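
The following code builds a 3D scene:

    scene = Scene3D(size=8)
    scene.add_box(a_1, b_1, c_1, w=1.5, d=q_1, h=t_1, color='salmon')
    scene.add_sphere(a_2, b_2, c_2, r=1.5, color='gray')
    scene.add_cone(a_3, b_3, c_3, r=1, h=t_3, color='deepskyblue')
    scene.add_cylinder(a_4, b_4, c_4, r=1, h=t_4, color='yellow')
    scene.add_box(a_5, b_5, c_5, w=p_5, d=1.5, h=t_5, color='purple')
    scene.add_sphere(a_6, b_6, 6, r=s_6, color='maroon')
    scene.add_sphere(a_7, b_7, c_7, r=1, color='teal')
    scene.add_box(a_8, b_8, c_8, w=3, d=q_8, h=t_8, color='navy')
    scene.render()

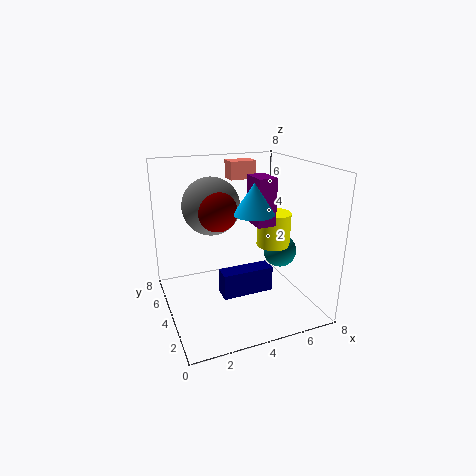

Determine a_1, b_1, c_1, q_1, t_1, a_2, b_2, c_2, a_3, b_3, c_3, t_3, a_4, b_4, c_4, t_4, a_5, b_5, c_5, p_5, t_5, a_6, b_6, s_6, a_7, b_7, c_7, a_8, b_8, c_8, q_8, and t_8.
a_1 = 4; b_1 = 5; c_1 = 7; q_1 = 1; t_1 = 1; a_2 = 2.5; b_2 = 4; c_2 = 6; a_3 = 4; b_3 = 2; c_3 = 6; t_3 = 1.5; a_4 = 6.5; b_4 = 4.5; c_4 = 3; t_4 = 2; a_5 = 4.5; b_5 = 2.5; c_5 = 5; p_5 = 1; t_5 = 2.5; a_6 = 2.5; b_6 = 3; s_6 = 1; a_7 = 7; b_7 = 4.5; c_7 = 2.5; a_8 = 3; b_8 = 3.5; c_8 = 0.5; q_8 = 1; t_8 = 1.5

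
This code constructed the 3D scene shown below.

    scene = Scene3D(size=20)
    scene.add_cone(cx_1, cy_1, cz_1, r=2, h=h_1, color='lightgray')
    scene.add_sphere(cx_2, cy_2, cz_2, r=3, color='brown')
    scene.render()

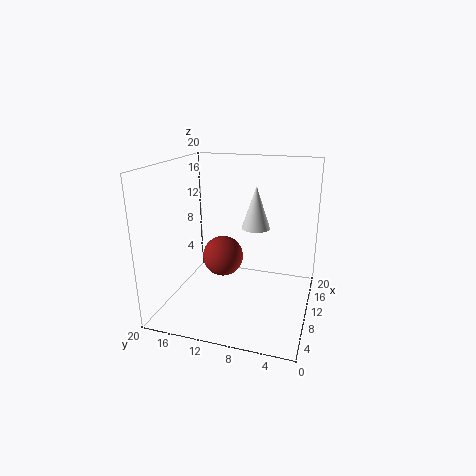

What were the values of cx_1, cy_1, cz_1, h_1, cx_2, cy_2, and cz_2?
cx_1 = 12; cy_1 = 8; cz_1 = 11; h_1 = 6; cx_2 = 12; cy_2 = 13; cz_2 = 6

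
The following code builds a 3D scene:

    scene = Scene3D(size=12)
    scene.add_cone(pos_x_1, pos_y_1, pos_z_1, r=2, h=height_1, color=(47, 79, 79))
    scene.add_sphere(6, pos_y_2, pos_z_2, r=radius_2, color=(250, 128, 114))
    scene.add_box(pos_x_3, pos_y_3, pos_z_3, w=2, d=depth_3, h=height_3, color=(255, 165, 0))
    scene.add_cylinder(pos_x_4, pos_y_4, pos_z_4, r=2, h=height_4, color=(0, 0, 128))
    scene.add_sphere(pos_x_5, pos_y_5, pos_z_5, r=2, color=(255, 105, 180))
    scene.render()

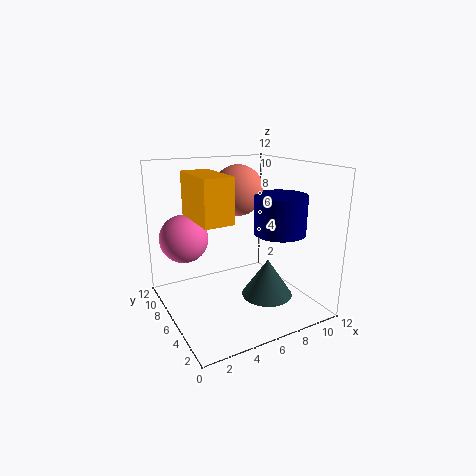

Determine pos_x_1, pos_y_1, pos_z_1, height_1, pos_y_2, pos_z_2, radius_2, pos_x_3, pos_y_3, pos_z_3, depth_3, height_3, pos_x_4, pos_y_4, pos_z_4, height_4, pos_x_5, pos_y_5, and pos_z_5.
pos_x_1 = 7, pos_y_1 = 3, pos_z_1 = 2, height_1 = 3, pos_y_2 = 6, pos_z_2 = 10, radius_2 = 2, pos_x_3 = 1, pos_y_3 = 1, pos_z_3 = 9, depth_3 = 4, height_3 = 3, pos_x_4 = 8, pos_y_4 = 3, pos_z_4 = 7, height_4 = 3, pos_x_5 = 2, pos_y_5 = 8, pos_z_5 = 6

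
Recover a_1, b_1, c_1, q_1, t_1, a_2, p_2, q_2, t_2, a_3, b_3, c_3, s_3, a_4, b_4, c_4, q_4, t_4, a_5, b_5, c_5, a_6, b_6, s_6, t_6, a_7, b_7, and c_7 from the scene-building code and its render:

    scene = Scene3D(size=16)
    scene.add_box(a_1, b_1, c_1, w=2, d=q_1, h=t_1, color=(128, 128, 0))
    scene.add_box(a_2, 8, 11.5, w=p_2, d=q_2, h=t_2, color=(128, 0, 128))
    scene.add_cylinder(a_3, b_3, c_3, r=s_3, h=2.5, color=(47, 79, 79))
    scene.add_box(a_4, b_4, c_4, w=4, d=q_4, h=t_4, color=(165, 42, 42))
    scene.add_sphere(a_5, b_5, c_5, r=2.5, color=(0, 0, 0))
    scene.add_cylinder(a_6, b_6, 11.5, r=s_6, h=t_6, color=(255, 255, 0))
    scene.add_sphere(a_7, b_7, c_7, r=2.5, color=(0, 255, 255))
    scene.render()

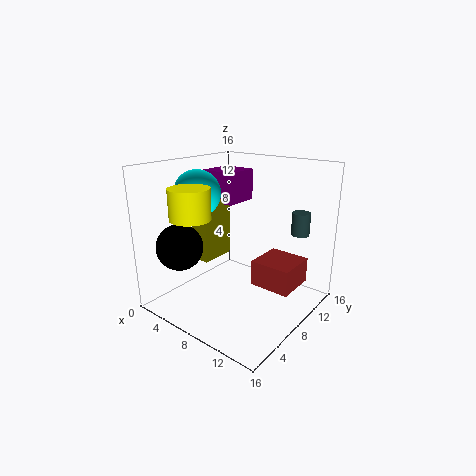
a_1 = 4; b_1 = 5; c_1 = 5.5; q_1 = 4; t_1 = 6.5; a_2 = 3; p_2 = 4; q_2 = 4; t_2 = 3.5; a_3 = 13.5; b_3 = 12; c_3 = 8.5; s_3 = 1; a_4 = 12; b_4 = 5; c_4 = 5; q_4 = 4; t_4 = 2.5; a_5 = 4; b_5 = 3; c_5 = 7.5; a_6 = 7; b_6 = 2; s_6 = 2; t_6 = 3; a_7 = 4.5; b_7 = 5.5; c_7 = 13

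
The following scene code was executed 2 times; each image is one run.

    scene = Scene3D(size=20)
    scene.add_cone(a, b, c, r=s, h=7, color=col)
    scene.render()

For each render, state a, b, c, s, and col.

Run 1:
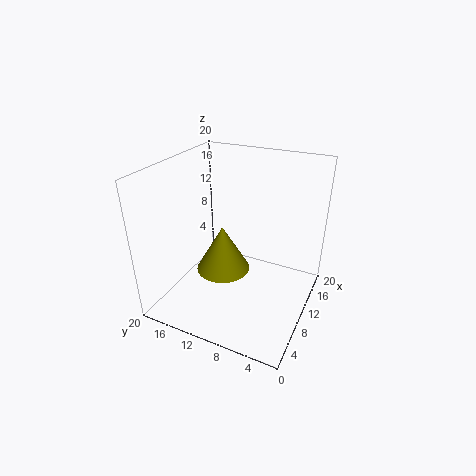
a = 11
b = 13
c = 3.5
s = 4
col = 'olive'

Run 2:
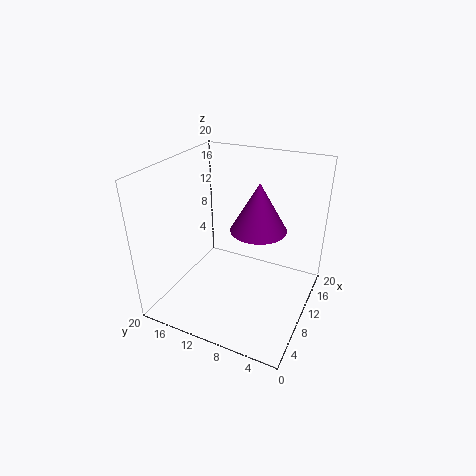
a = 12.5
b = 8
c = 10.5
s = 4
col = 'purple'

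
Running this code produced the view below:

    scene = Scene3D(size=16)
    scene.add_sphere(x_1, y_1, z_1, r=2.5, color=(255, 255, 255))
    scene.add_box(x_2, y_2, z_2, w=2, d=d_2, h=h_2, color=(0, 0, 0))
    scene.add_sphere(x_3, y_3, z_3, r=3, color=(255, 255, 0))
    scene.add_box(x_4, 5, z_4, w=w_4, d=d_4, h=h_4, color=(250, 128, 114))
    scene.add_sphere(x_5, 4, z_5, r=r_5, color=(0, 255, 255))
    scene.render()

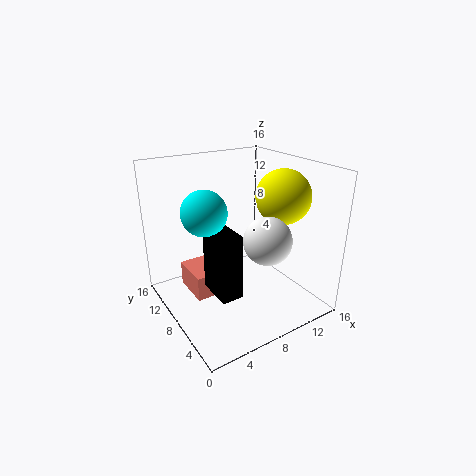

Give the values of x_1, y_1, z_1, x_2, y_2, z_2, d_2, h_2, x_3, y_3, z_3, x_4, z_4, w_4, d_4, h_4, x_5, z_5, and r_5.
x_1 = 9; y_1 = 4; z_1 = 9; x_2 = 2; y_2 = 1; z_2 = 6; d_2 = 3.5; h_2 = 6; x_3 = 12.5; y_3 = 6; z_3 = 12.5; x_4 = 1.5; z_4 = 4; w_4 = 3; d_4 = 4; h_4 = 2.5; x_5 = 2; z_5 = 13.5; r_5 = 2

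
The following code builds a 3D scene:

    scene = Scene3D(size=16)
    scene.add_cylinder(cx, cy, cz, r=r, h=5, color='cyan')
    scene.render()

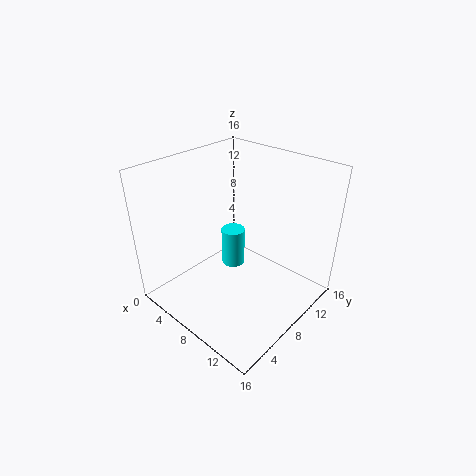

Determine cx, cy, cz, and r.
cx = 4, cy = 11.5, cz = 1, r = 1.5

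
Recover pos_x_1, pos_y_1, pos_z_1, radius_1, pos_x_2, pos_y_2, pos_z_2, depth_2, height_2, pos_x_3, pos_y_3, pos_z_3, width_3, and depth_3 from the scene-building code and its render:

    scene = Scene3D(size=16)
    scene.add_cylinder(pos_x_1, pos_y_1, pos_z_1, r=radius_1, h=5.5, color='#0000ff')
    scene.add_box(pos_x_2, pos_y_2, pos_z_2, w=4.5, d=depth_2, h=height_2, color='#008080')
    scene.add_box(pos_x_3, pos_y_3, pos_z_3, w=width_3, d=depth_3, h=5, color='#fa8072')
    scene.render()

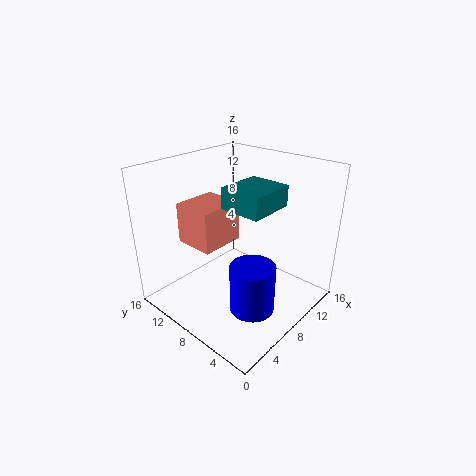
pos_x_1 = 7
pos_y_1 = 5
pos_z_1 = 0.5
radius_1 = 2.5
pos_x_2 = 3.5
pos_y_2 = 2
pos_z_2 = 13.5
depth_2 = 4
height_2 = 2
pos_x_3 = 6
pos_y_3 = 11
pos_z_3 = 5.5
width_3 = 5.5
depth_3 = 5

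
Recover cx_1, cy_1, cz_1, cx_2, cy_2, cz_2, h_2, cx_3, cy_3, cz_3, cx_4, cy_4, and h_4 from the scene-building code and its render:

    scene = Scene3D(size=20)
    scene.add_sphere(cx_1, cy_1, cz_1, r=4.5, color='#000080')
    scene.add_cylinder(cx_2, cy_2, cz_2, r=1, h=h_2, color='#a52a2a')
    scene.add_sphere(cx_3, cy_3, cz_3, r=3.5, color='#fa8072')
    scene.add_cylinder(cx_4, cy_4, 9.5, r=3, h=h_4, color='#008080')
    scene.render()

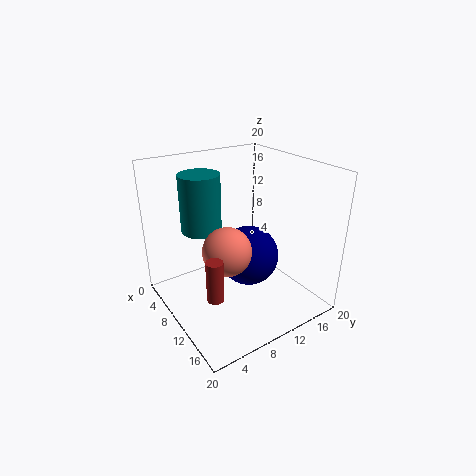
cx_1 = 8.5; cy_1 = 13; cz_1 = 5.5; cx_2 = 16.5; cy_2 = 2.5; cz_2 = 7; h_2 = 5; cx_3 = 9.5; cy_3 = 8.5; cz_3 = 8; cx_4 = 4; cy_4 = 7.5; h_4 = 8.5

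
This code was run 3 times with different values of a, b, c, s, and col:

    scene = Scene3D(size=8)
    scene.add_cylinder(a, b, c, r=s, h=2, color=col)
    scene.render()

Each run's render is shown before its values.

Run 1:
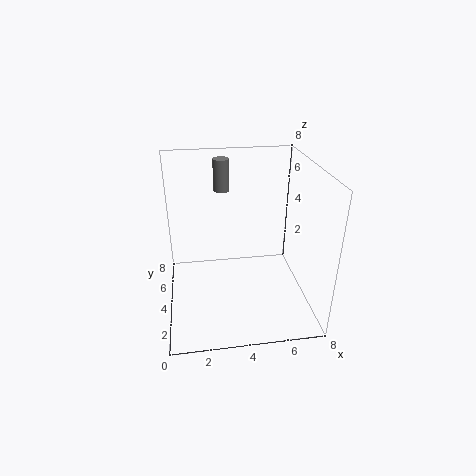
a = 3.5; b = 7.5; c = 5.5; s = 0.5; col = 'gray'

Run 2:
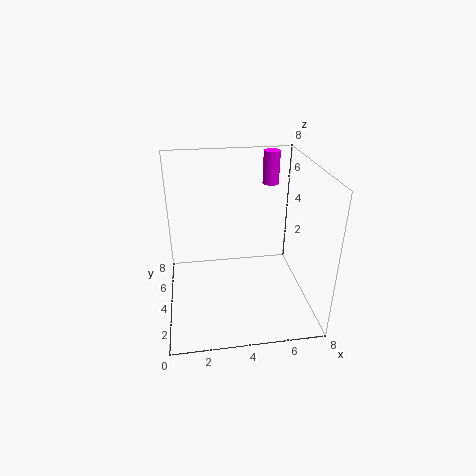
a = 6.5; b = 7; c = 6; s = 0.5; col = 'magenta'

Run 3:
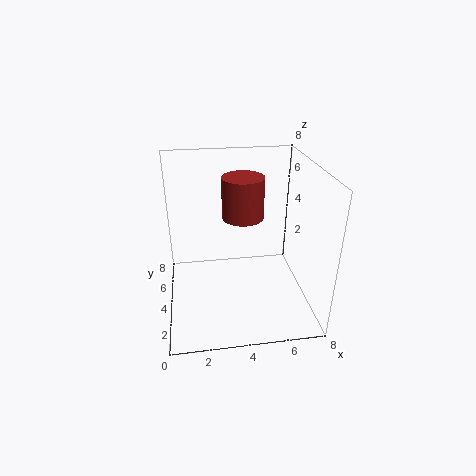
a = 4; b = 2.5; c = 6; s = 1; col = 'brown'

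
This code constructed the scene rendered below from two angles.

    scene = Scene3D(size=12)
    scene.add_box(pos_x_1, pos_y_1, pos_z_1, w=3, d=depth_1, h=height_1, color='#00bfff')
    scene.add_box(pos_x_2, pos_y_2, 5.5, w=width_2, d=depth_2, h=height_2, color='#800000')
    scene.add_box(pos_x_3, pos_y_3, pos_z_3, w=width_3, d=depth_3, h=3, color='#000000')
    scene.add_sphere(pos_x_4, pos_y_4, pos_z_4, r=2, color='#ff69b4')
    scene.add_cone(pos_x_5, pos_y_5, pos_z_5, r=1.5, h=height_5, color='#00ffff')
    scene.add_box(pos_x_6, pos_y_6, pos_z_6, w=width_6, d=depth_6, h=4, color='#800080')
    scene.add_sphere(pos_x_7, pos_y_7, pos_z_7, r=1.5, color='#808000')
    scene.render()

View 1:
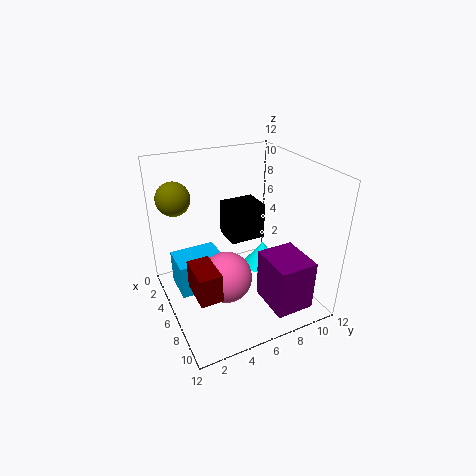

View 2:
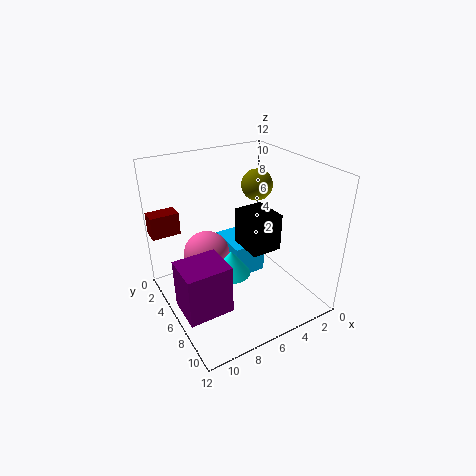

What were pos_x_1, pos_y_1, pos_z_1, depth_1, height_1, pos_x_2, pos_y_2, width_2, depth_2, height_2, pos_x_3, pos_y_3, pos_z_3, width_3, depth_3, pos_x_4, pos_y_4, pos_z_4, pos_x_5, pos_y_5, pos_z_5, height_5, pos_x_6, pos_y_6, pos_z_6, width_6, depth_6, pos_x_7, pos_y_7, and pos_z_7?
pos_x_1 = 2.5
pos_y_1 = 1
pos_z_1 = 1
depth_1 = 4
height_1 = 3
pos_x_2 = 9.5
pos_y_2 = 0.5
width_2 = 2.5
depth_2 = 1.5
height_2 = 2
pos_x_3 = 3.5
pos_y_3 = 5.5
pos_z_3 = 5.5
width_3 = 2.5
depth_3 = 3
pos_x_4 = 8
pos_y_4 = 4
pos_z_4 = 4
pos_x_5 = 7.5
pos_y_5 = 7.5
pos_z_5 = 4
height_5 = 2
pos_x_6 = 8.5
pos_y_6 = 6.5
pos_z_6 = 2
width_6 = 3.5
depth_6 = 3
pos_x_7 = 1.5
pos_y_7 = 2
pos_z_7 = 8.5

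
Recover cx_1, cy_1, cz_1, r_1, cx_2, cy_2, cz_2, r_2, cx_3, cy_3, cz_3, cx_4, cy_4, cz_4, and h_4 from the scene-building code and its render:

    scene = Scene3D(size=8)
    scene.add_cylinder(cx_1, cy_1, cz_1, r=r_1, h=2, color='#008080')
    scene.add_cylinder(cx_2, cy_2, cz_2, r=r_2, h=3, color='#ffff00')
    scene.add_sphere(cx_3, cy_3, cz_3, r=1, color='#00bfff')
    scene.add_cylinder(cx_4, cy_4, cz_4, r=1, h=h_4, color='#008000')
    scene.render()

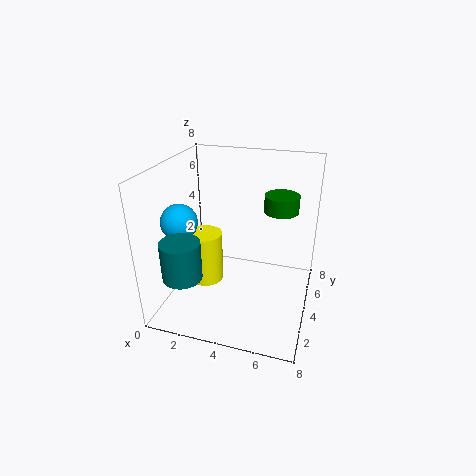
cx_1 = 2; cy_1 = 1; cz_1 = 3; r_1 = 1; cx_2 = 2; cy_2 = 4; cz_2 = 1; r_2 = 1; cx_3 = 1; cy_3 = 3; cz_3 = 5; cx_4 = 6; cy_4 = 6; cz_4 = 5; h_4 = 1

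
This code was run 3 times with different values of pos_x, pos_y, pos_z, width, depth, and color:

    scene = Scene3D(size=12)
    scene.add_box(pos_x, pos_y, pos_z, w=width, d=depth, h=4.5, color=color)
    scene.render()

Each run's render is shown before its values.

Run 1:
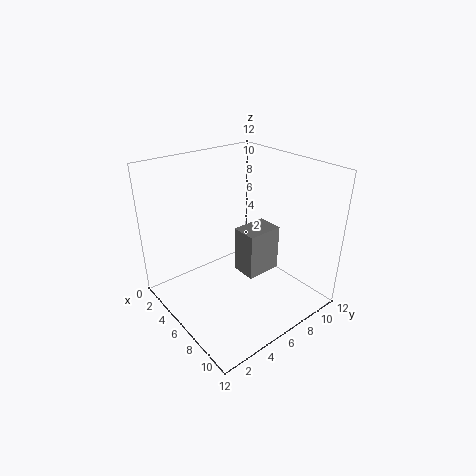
pos_x = 3
pos_y = 8
pos_z = 0.5
width = 2.5
depth = 3.5
color = 'gray'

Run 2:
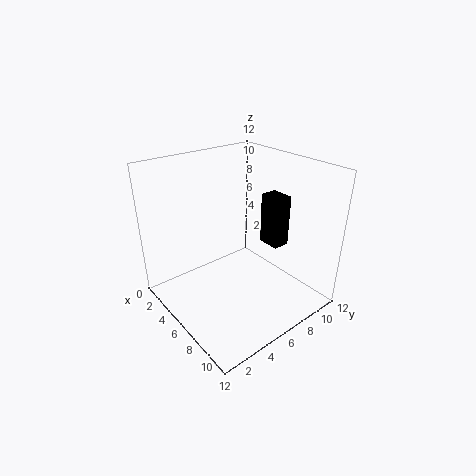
pos_x = 5.5
pos_y = 9
pos_z = 4.5
width = 2
depth = 1.5
color = 'black'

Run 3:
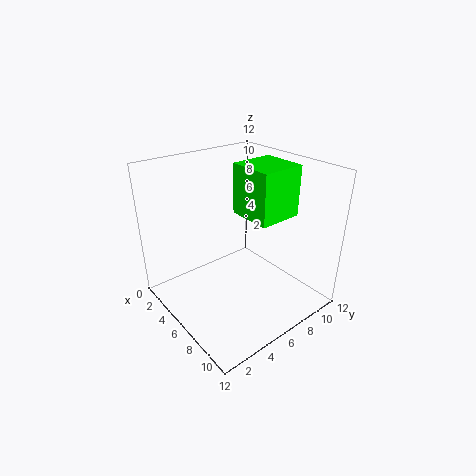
pos_x = 3.5
pos_y = 7.5
pos_z = 7
width = 4
depth = 4
color = 'lime'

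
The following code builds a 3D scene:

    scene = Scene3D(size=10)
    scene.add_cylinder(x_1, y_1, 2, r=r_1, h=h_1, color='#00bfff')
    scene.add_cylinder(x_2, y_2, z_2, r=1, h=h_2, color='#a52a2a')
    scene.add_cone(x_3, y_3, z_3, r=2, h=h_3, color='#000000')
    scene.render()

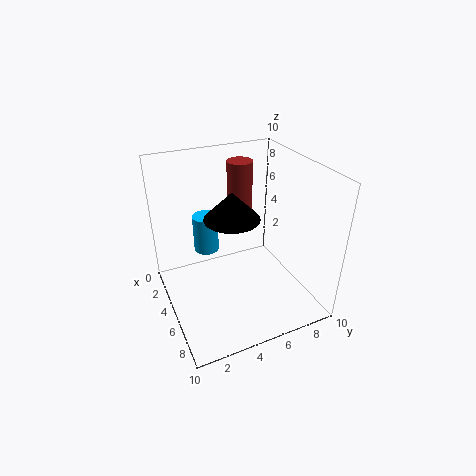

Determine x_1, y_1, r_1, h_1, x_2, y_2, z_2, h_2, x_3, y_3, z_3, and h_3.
x_1 = 1, y_1 = 4, r_1 = 1, h_1 = 3, x_2 = 1, y_2 = 7, z_2 = 5, h_2 = 4, x_3 = 4, y_3 = 5, z_3 = 6, h_3 = 2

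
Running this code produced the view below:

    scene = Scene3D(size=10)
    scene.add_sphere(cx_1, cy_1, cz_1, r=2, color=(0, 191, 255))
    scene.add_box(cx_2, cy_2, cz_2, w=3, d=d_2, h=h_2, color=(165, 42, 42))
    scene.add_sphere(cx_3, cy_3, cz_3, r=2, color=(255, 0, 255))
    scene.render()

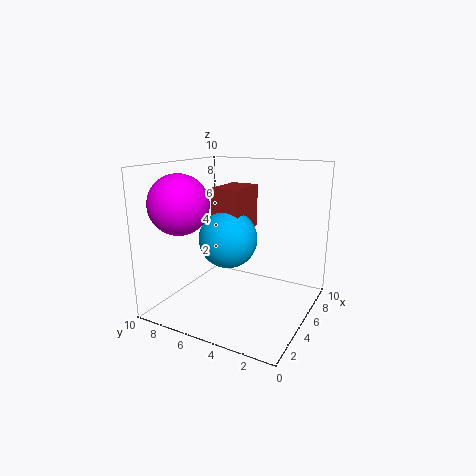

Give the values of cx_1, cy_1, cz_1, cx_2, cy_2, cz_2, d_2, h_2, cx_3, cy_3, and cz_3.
cx_1 = 4.5; cy_1 = 5.5; cz_1 = 5; cx_2 = 4; cy_2 = 4.5; cz_2 = 5.5; d_2 = 2; h_2 = 3; cx_3 = 2.5; cy_3 = 8; cz_3 = 7.5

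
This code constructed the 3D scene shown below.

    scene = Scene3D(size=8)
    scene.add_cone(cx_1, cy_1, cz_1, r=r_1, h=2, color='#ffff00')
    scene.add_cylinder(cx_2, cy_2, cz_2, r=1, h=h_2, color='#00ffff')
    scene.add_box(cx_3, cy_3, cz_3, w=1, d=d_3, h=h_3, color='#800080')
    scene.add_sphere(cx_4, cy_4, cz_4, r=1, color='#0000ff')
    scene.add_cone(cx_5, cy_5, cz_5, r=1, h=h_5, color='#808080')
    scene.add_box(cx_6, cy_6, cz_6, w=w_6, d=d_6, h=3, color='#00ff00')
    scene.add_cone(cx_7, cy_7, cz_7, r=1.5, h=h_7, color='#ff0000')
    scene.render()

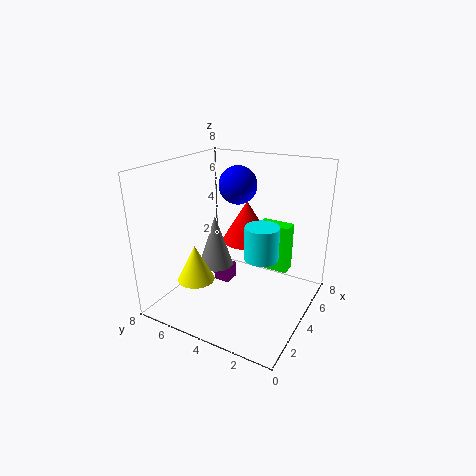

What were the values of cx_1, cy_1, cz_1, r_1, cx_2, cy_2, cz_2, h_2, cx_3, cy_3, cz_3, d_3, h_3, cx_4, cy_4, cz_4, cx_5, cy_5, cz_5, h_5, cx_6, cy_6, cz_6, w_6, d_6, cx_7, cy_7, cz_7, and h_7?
cx_1 = 2, cy_1 = 5.5, cz_1 = 2, r_1 = 1, cx_2 = 5, cy_2 = 3, cz_2 = 2.5, h_2 = 2, cx_3 = 4.5, cy_3 = 5, cz_3 = 0.5, d_3 = 1, h_3 = 1, cx_4 = 4, cy_4 = 4, cz_4 = 7, cx_5 = 4, cy_5 = 5.5, cz_5 = 2, h_5 = 3, cx_6 = 6.5, cy_6 = 2, cz_6 = 1, w_6 = 1, d_6 = 2, cx_7 = 6, cy_7 = 4.5, cz_7 = 3, h_7 = 2.5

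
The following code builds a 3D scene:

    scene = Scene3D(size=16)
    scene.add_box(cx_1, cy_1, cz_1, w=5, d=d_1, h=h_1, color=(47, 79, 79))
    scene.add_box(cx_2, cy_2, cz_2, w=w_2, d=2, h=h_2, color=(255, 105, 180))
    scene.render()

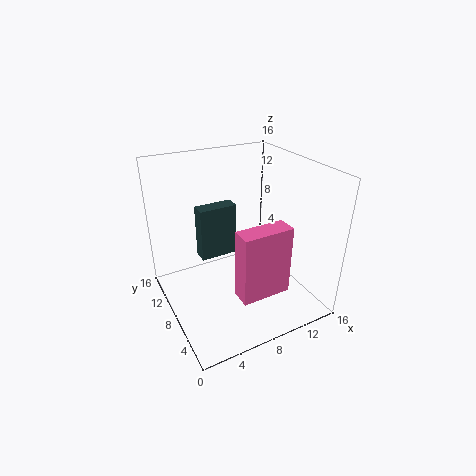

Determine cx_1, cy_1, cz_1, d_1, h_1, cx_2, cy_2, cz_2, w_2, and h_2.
cx_1 = 6, cy_1 = 14, cz_1 = 2, d_1 = 2, h_1 = 7, cx_2 = 5, cy_2 = 1, cz_2 = 5, w_2 = 5, h_2 = 7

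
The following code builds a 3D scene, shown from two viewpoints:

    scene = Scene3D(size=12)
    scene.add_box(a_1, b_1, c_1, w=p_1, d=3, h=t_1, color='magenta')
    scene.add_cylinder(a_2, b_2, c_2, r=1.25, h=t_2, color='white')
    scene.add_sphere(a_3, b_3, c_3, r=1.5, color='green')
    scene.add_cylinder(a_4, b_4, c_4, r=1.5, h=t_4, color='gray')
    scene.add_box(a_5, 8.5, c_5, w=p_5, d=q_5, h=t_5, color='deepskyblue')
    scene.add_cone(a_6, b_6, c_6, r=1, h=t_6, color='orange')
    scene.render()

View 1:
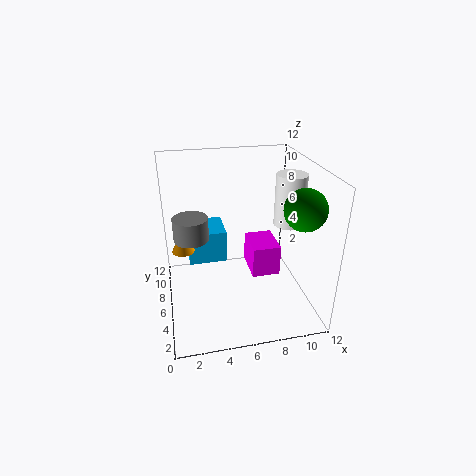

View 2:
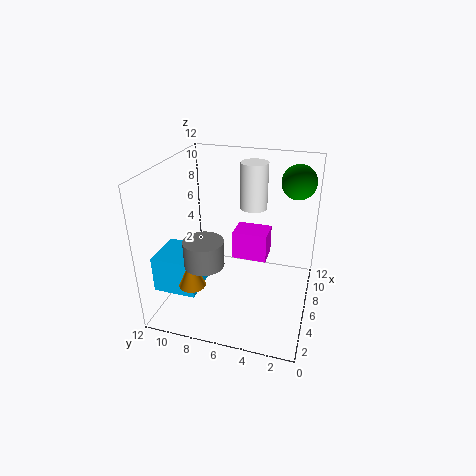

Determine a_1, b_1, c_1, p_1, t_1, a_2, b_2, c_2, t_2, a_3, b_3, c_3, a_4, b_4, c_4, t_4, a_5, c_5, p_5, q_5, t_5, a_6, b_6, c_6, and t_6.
a_1 = 6.75, b_1 = 3.75, c_1 = 3.5, p_1 = 2.25, t_1 = 2.5, a_2 = 10.25, b_2 = 5.75, c_2 = 7, t_2 = 4.25, a_3 = 9.75, b_3 = 1.75, c_3 = 10, a_4 = 2.25, b_4 = 7.5, c_4 = 5.5, t_4 = 2, a_5 = 2, c_5 = 2.25, p_5 = 3.5, q_5 = 3.5, t_5 = 3, a_6 = 1.5, b_6 = 8.25, c_6 = 4, t_6 = 2.25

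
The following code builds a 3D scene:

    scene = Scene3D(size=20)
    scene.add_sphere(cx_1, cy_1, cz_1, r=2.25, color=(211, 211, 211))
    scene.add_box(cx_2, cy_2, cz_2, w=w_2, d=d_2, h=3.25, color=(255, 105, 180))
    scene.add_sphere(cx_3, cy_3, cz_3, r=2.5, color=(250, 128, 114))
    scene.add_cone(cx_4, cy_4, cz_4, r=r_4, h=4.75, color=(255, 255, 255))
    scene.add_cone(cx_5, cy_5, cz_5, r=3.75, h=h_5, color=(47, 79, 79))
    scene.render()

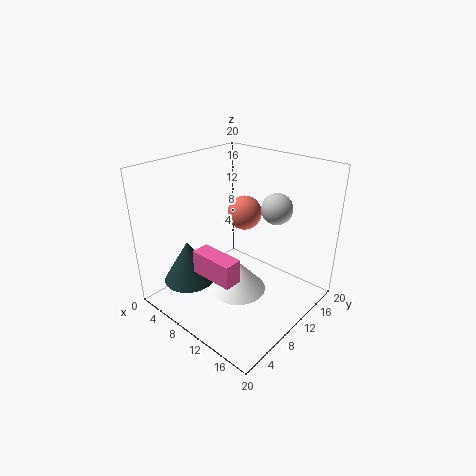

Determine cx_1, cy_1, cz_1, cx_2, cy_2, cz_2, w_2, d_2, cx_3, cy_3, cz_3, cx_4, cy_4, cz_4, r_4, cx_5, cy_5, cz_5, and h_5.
cx_1 = 12.5
cy_1 = 15.5
cz_1 = 13.25
cx_2 = 7
cy_2 = 4.25
cz_2 = 6
w_2 = 6.25
d_2 = 2.5
cx_3 = 8
cy_3 = 13.75
cz_3 = 12
cx_4 = 9.25
cy_4 = 10.75
cz_4 = 0.75
r_4 = 4.25
cx_5 = 3.75
cy_5 = 6
cz_5 = 2.5
h_5 = 6.25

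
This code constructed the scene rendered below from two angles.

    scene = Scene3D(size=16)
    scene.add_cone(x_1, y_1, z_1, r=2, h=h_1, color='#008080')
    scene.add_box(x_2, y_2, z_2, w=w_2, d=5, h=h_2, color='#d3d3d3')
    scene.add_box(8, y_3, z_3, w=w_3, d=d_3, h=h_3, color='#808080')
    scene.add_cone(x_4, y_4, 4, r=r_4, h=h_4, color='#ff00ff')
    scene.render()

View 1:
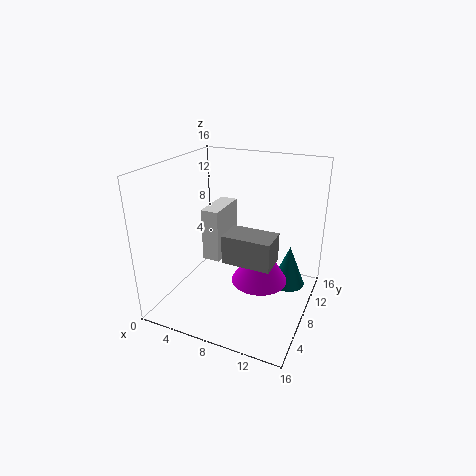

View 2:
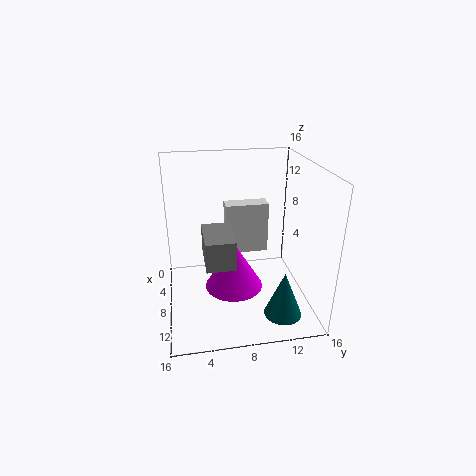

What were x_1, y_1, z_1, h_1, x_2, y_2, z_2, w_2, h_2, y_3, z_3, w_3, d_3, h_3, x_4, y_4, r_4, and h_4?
x_1 = 13; y_1 = 12; z_1 = 1; h_1 = 5; x_2 = 4; y_2 = 7; z_2 = 5; w_2 = 2; h_2 = 6; y_3 = 4; z_3 = 7; w_3 = 5; d_3 = 3; h_3 = 3; x_4 = 11; y_4 = 7; r_4 = 3; h_4 = 5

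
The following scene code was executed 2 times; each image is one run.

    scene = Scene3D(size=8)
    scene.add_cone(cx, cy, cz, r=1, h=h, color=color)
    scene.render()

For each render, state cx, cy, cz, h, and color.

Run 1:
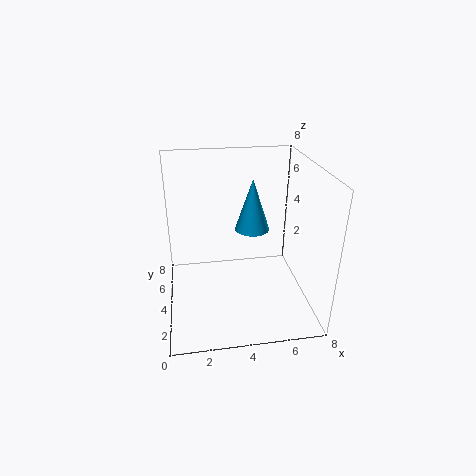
cx = 5, cy = 5, cz = 4, h = 3, color = 'deepskyblue'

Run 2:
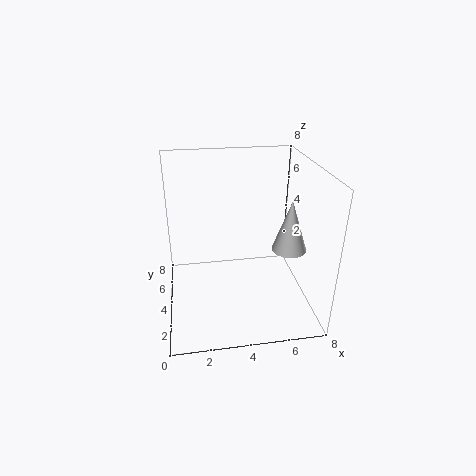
cx = 7, cy = 4, cz = 3, h = 3, color = 'white'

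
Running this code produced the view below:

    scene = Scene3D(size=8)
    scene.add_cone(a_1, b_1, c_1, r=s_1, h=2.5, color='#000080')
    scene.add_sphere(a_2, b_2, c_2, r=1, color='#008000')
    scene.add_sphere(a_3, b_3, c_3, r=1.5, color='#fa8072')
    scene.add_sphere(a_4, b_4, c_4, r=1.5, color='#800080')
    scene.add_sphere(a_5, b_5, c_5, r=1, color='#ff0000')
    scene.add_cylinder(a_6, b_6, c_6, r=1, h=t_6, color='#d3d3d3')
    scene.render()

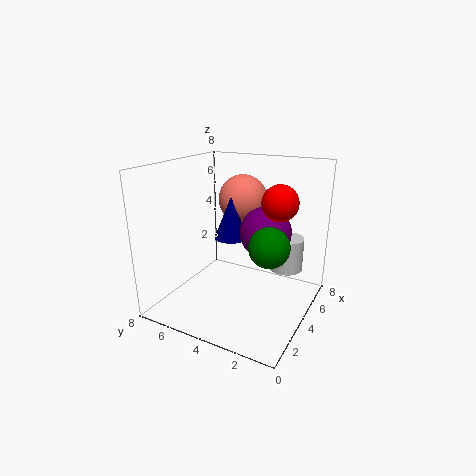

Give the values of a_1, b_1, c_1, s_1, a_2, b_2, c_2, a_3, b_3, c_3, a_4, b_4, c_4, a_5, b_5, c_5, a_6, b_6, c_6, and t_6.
a_1 = 5; b_1 = 5; c_1 = 3.5; s_1 = 1; a_2 = 2.5; b_2 = 1.5; c_2 = 4.5; a_3 = 6.5; b_3 = 5; c_3 = 5.5; a_4 = 5.5; b_4 = 3; c_4 = 4; a_5 = 5; b_5 = 2; c_5 = 6; a_6 = 6.5; b_6 = 2; c_6 = 1.5; t_6 = 2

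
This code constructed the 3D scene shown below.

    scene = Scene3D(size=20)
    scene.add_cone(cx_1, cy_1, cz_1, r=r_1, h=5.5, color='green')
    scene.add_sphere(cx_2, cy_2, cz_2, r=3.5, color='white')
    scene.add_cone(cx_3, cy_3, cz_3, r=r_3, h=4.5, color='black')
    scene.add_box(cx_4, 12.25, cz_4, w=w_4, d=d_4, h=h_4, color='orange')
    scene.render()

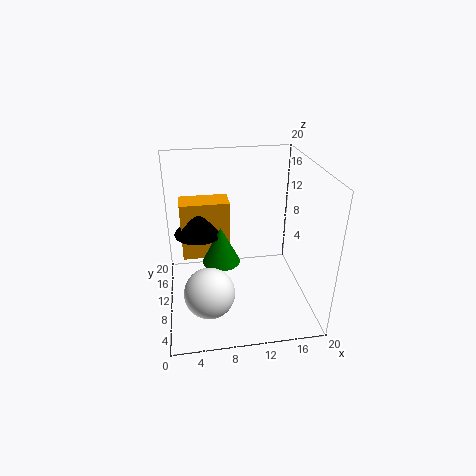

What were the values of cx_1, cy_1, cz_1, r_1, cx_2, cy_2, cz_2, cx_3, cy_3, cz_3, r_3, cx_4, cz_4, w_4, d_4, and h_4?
cx_1 = 7.75, cy_1 = 11.5, cz_1 = 5.5, r_1 = 2.75, cx_2 = 5.5, cy_2 = 6.75, cz_2 = 3.5, cx_3 = 4.75, cy_3 = 13.25, cz_3 = 9.5, r_3 = 3.5, cx_4 = 2.25, cz_4 = 5.75, w_4 = 7, d_4 = 3.75, h_4 = 8.5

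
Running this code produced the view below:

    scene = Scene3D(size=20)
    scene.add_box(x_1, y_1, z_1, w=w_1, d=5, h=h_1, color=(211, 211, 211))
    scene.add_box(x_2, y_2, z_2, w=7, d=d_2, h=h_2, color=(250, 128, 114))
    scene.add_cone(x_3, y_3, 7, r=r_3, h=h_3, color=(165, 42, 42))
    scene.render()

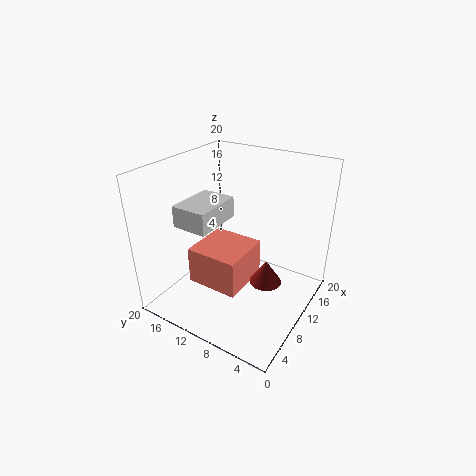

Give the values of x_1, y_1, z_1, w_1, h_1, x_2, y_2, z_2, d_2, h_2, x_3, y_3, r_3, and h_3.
x_1 = 5
y_1 = 12
z_1 = 12
w_1 = 7
h_1 = 3
x_2 = 4
y_2 = 7
z_2 = 5
d_2 = 7
h_2 = 5
x_3 = 7
y_3 = 4
r_3 = 2
h_3 = 3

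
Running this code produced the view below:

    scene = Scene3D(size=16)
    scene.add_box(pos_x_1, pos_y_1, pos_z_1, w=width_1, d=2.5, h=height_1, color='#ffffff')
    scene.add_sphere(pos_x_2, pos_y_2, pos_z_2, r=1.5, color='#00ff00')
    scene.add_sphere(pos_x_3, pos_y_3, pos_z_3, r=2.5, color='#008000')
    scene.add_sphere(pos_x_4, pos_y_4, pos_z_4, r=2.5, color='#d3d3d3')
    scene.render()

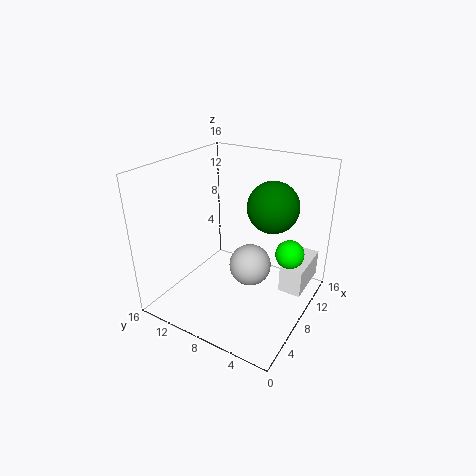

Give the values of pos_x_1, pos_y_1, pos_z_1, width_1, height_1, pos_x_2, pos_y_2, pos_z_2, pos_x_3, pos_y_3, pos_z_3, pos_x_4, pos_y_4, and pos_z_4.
pos_x_1 = 8.5
pos_y_1 = 0.5
pos_z_1 = 2.5
width_1 = 5.5
height_1 = 3
pos_x_2 = 8.5
pos_y_2 = 2
pos_z_2 = 7.5
pos_x_3 = 7
pos_y_3 = 3.5
pos_z_3 = 13
pos_x_4 = 10
pos_y_4 = 7.5
pos_z_4 = 3.5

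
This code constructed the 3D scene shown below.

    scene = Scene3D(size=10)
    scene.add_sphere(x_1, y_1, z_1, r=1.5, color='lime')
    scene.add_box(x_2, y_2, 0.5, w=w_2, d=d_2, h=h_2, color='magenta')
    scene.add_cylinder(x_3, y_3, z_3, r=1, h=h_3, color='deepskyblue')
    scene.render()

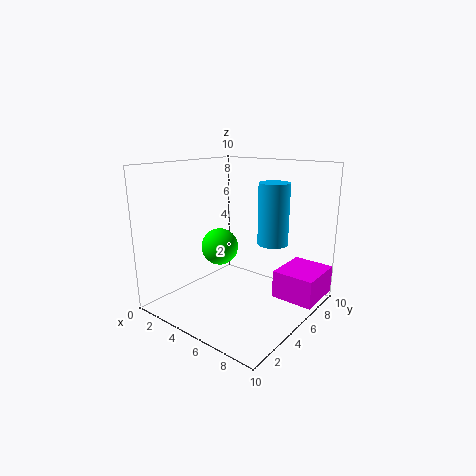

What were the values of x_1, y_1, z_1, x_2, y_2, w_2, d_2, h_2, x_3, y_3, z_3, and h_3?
x_1 = 1.5, y_1 = 7, z_1 = 3, x_2 = 7, y_2 = 6.5, w_2 = 3, d_2 = 3.5, h_2 = 2, x_3 = 7.5, y_3 = 5.5, z_3 = 5, h_3 = 4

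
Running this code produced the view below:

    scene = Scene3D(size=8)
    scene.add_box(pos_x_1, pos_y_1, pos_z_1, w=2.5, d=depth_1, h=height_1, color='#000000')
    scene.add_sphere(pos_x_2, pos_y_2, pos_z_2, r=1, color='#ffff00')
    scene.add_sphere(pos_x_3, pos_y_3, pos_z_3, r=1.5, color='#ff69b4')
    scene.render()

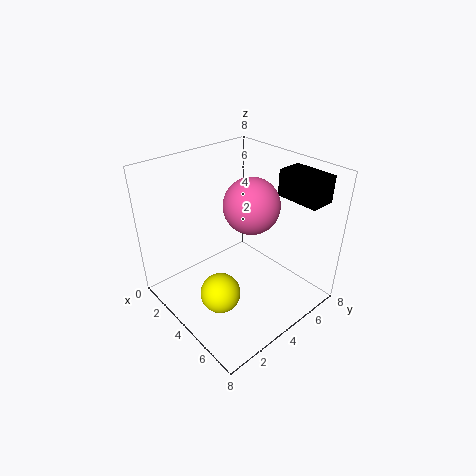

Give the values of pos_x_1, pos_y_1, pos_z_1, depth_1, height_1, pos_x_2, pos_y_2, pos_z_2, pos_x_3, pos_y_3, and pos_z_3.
pos_x_1 = 4.5, pos_y_1 = 6.5, pos_z_1 = 6, depth_1 = 1.5, height_1 = 1.5, pos_x_2 = 5.5, pos_y_2 = 1.5, pos_z_2 = 2.5, pos_x_3 = 4.5, pos_y_3 = 4.5, pos_z_3 = 6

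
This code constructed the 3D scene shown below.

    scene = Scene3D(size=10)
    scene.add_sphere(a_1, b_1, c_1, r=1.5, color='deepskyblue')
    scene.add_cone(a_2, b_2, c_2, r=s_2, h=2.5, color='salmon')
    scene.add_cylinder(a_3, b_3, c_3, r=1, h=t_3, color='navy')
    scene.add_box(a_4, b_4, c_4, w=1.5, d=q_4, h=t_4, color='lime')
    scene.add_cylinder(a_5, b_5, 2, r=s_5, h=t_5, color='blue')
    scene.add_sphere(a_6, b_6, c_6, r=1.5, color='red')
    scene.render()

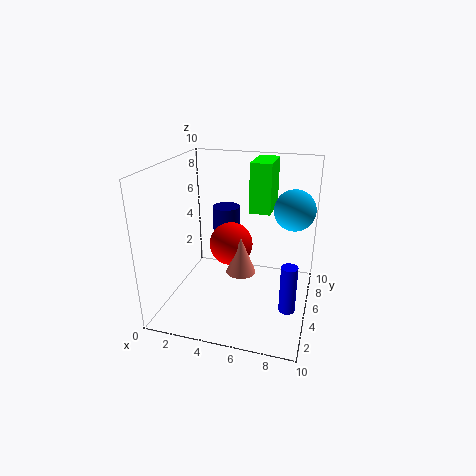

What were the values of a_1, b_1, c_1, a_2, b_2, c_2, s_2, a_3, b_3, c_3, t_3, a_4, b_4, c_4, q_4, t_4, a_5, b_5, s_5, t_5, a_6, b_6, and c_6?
a_1 = 8.5
b_1 = 7.5
c_1 = 6.5
a_2 = 5.5
b_2 = 4
c_2 = 3
s_2 = 1
a_3 = 3.5
b_3 = 7
c_3 = 2.5
t_3 = 4
a_4 = 5.5
b_4 = 6
c_4 = 6.5
q_4 = 3
t_4 = 3.5
a_5 = 9
b_5 = 2
s_5 = 0.5
t_5 = 3
a_6 = 4.5
b_6 = 5
c_6 = 4.5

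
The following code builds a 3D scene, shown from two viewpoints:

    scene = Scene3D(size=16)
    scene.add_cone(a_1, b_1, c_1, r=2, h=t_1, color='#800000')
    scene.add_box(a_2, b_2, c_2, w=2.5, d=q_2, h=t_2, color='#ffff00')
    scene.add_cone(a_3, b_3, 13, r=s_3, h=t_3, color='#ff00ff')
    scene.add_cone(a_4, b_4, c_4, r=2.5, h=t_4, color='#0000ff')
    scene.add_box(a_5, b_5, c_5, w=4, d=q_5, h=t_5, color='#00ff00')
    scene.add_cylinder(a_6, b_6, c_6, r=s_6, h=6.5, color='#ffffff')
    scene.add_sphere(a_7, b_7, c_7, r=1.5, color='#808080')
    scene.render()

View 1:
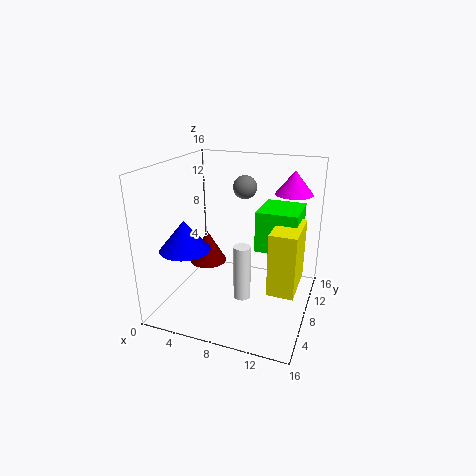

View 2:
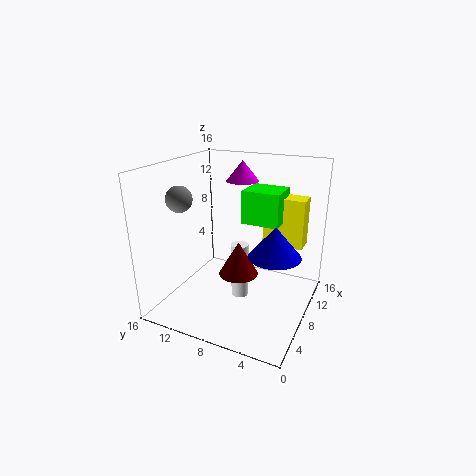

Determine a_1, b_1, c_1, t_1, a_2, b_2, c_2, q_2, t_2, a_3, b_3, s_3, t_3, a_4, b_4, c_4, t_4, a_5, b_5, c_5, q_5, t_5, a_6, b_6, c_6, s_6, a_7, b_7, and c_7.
a_1 = 5
b_1 = 6.5
c_1 = 5.5
t_1 = 3.5
a_2 = 13
b_2 = 2
c_2 = 5.5
q_2 = 5
t_2 = 6
a_3 = 13.5
b_3 = 10
s_3 = 2
t_3 = 2.5
a_4 = 4.5
b_4 = 2.5
c_4 = 8.5
t_4 = 3
a_5 = 11
b_5 = 4.5
c_5 = 8.5
q_5 = 4.5
t_5 = 4
a_6 = 8.5
b_6 = 8
c_6 = 0.5
s_6 = 1
a_7 = 6.5
b_7 = 14.5
c_7 = 12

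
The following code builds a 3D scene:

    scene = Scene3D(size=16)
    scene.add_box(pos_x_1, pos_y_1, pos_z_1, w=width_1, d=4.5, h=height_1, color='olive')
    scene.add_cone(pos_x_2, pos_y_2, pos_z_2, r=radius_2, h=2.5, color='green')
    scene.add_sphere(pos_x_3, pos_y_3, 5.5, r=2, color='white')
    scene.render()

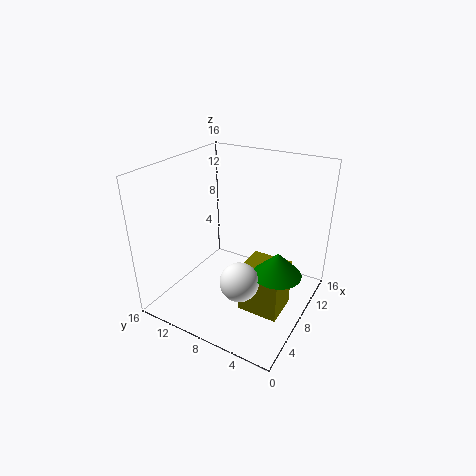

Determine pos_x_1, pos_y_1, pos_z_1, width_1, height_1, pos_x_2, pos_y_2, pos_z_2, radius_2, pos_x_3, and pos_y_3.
pos_x_1 = 5.5
pos_y_1 = 2
pos_z_1 = 0.5
width_1 = 4
height_1 = 5.5
pos_x_2 = 6.5
pos_y_2 = 2.5
pos_z_2 = 6
radius_2 = 2.5
pos_x_3 = 4
pos_y_3 = 5.5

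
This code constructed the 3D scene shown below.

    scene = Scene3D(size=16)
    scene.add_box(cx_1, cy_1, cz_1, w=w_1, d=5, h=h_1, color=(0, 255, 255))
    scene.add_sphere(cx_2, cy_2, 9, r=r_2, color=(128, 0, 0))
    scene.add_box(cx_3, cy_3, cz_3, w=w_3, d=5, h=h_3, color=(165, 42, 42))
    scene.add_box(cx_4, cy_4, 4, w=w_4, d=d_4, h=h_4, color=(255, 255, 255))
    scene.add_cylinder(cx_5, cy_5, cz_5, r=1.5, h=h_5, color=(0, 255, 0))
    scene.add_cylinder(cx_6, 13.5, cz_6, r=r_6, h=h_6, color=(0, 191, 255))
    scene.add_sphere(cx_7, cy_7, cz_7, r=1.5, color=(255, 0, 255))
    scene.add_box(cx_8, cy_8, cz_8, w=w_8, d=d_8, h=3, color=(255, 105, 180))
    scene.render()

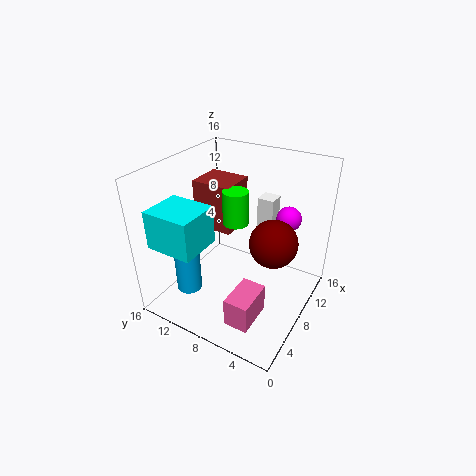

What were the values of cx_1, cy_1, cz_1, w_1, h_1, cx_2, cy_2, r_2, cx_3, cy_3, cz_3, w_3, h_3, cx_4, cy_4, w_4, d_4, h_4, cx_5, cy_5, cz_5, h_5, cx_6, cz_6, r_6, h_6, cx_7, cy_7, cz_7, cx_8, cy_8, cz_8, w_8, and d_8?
cx_1 = 0.5; cy_1 = 9; cz_1 = 9; w_1 = 4.5; h_1 = 4; cx_2 = 7.5; cy_2 = 3.5; r_2 = 2.5; cx_3 = 10; cy_3 = 10.5; cz_3 = 6.5; w_3 = 4.5; h_3 = 6; cx_4 = 12.5; cy_4 = 6; w_4 = 2; d_4 = 2; h_4 = 7; cx_5 = 10; cy_5 = 9.5; cz_5 = 8.5; h_5 = 4; cx_6 = 5.5; cz_6 = 0.5; r_6 = 1.5; h_6 = 7.5; cx_7 = 14; cy_7 = 4.5; cz_7 = 8.5; cx_8 = 1; cy_8 = 3; cz_8 = 2.5; w_8 = 4; d_8 = 2.5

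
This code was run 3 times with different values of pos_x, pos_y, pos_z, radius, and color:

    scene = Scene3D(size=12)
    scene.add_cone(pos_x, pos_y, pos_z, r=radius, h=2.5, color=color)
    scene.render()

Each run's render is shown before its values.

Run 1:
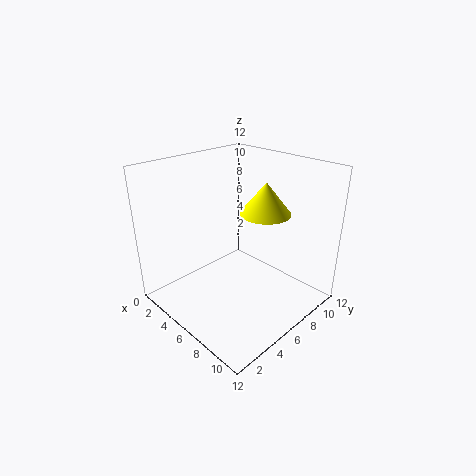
pos_x = 8; pos_y = 7; pos_z = 8.5; radius = 2; color = 'yellow'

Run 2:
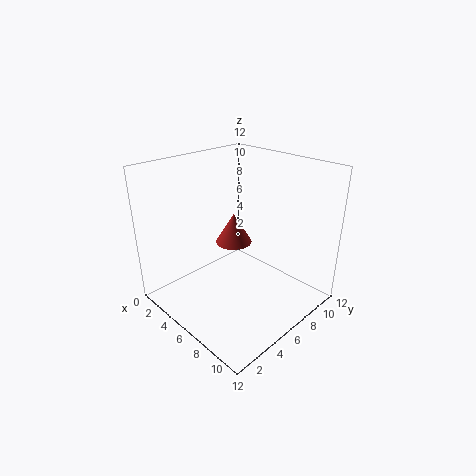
pos_x = 5.5; pos_y = 6; pos_z = 5.5; radius = 1.5; color = 'brown'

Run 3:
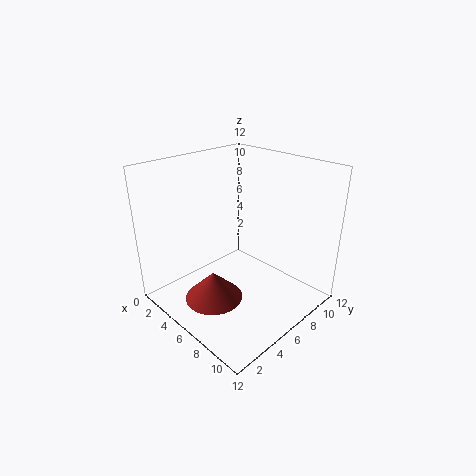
pos_x = 5; pos_y = 4; pos_z = 0.5; radius = 2.5; color = 'brown'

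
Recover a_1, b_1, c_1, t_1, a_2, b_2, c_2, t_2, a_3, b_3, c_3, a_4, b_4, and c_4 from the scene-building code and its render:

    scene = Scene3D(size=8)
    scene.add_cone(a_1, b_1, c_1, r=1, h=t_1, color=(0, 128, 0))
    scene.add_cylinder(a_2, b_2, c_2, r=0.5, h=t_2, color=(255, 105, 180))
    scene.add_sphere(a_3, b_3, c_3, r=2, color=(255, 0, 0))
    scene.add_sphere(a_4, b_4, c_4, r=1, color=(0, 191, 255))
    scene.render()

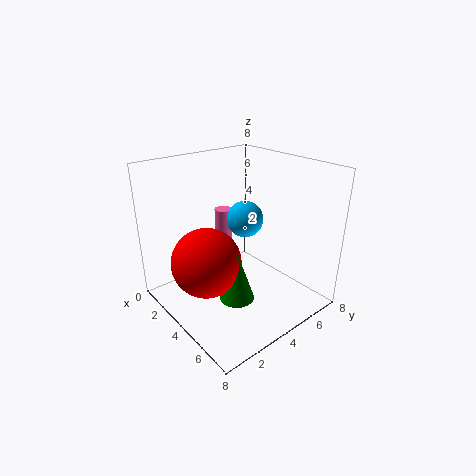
a_1 = 4.5; b_1 = 3.5; c_1 = 0.5; t_1 = 3; a_2 = 2; b_2 = 4.5; c_2 = 2; t_2 = 3; a_3 = 3; b_3 = 2.5; c_3 = 2.5; a_4 = 4; b_4 = 4.5; c_4 = 5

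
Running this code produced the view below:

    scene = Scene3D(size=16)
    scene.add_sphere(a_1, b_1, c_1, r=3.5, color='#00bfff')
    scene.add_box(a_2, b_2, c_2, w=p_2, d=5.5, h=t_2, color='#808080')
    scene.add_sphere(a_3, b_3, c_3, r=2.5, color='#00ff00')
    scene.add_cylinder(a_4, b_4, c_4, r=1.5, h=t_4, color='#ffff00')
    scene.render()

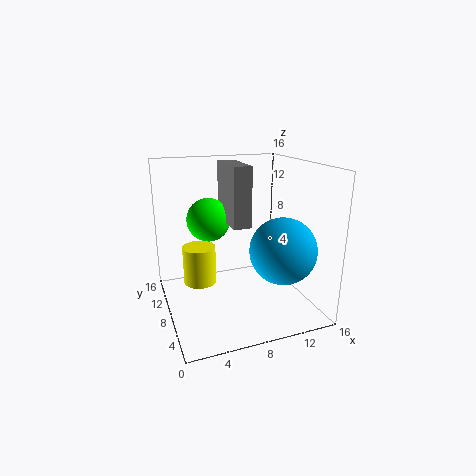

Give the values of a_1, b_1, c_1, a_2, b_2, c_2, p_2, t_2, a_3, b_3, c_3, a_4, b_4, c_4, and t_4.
a_1 = 11.5
b_1 = 4
c_1 = 7.5
a_2 = 7
b_2 = 6.5
c_2 = 9.5
p_2 = 2
t_2 = 6.5
a_3 = 5.5
b_3 = 11
c_3 = 9.5
a_4 = 2.5
b_4 = 3.5
c_4 = 6
t_4 = 3.5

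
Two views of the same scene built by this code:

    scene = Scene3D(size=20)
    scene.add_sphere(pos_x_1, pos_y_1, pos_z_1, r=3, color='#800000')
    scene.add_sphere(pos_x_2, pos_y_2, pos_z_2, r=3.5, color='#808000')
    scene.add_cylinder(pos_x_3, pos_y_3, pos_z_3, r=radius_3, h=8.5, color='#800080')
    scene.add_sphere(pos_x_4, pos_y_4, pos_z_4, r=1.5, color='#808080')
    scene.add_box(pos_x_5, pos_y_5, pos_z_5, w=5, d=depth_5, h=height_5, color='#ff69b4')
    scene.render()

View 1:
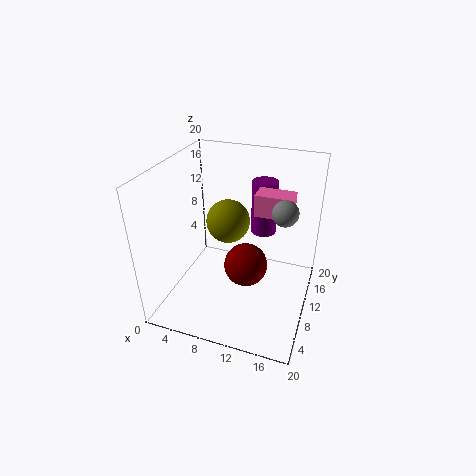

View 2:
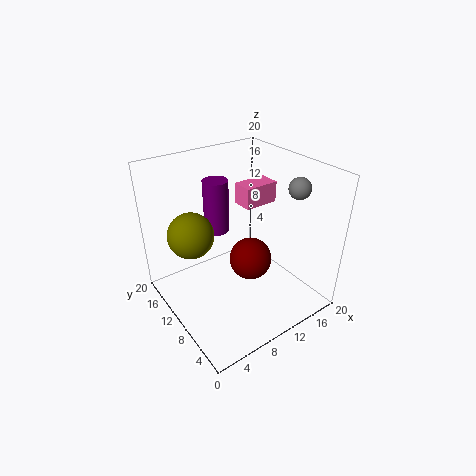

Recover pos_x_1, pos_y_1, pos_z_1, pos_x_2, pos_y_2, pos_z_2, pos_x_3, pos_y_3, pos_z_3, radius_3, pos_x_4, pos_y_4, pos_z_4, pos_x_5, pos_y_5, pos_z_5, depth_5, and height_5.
pos_x_1 = 11.5; pos_y_1 = 9; pos_z_1 = 6.5; pos_x_2 = 6; pos_y_2 = 16.5; pos_z_2 = 8.5; pos_x_3 = 11.5; pos_y_3 = 18; pos_z_3 = 7; radius_3 = 2; pos_x_4 = 17; pos_y_4 = 6; pos_z_4 = 17; pos_x_5 = 12; pos_y_5 = 10.5; pos_z_5 = 13.5; depth_5 = 3; height_5 = 3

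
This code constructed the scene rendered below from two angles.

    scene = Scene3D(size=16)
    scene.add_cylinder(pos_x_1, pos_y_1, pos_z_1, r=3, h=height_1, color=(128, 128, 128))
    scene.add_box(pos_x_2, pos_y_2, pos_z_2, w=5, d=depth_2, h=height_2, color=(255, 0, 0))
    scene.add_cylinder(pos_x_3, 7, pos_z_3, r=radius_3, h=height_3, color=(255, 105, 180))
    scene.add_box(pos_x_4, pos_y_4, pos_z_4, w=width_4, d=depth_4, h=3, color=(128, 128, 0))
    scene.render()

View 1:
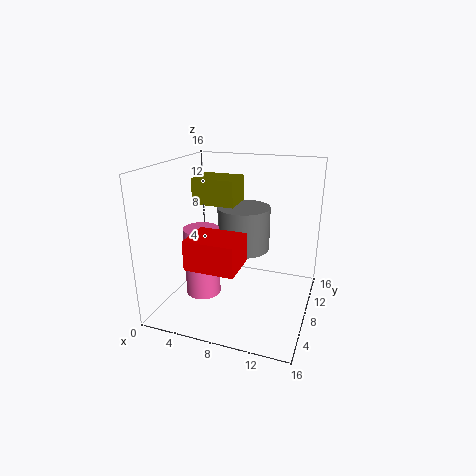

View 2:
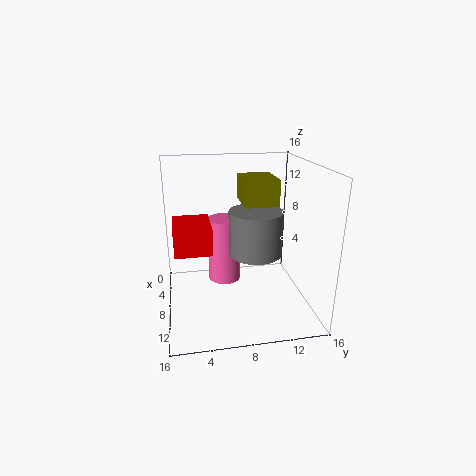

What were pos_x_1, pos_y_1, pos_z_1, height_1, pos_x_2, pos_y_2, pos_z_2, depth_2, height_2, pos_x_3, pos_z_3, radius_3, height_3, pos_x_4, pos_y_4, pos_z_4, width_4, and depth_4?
pos_x_1 = 8; pos_y_1 = 10; pos_z_1 = 6; height_1 = 5; pos_x_2 = 5; pos_y_2 = 1; pos_z_2 = 7; depth_2 = 4; height_2 = 3; pos_x_3 = 4; pos_z_3 = 1; radius_3 = 2; height_3 = 8; pos_x_4 = 2; pos_y_4 = 9; pos_z_4 = 11; width_4 = 5; depth_4 = 4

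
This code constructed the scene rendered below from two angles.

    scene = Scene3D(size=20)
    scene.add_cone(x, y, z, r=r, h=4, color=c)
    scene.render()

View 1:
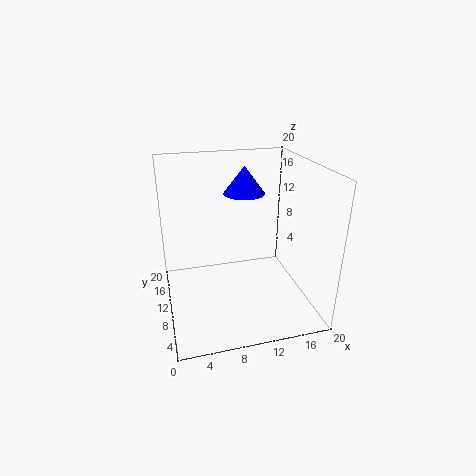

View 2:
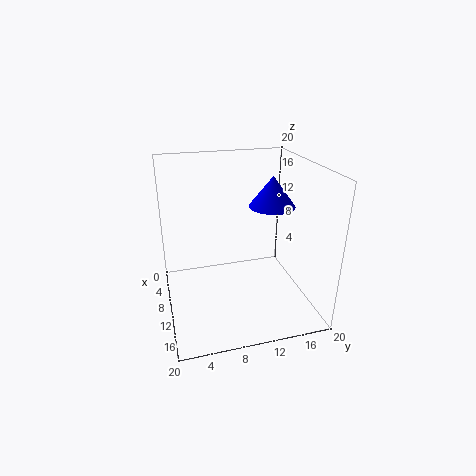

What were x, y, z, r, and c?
x = 12, y = 14, z = 15, r = 3, c = 'blue'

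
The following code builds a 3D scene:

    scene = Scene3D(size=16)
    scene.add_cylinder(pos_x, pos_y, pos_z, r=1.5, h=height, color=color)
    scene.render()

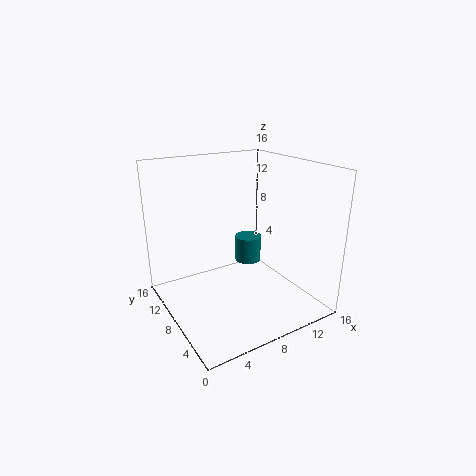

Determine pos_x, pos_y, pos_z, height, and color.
pos_x = 10
pos_y = 9
pos_z = 4.5
height = 3
color = 'teal'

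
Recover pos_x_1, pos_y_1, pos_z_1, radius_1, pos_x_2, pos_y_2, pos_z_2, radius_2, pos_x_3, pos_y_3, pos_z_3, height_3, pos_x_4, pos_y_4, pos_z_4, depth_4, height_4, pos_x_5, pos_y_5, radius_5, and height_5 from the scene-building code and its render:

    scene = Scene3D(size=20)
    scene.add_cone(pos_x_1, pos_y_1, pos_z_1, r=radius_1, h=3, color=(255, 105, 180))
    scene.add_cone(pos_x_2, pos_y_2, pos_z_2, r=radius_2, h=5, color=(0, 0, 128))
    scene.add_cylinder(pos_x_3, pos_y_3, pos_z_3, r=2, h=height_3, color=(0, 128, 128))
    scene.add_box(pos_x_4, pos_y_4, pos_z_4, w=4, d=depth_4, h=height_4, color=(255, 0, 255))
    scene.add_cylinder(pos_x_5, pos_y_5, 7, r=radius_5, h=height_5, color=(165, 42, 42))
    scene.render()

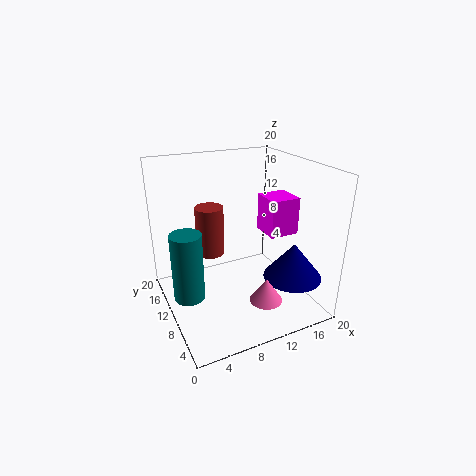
pos_x_1 = 10
pos_y_1 = 2
pos_z_1 = 5
radius_1 = 2
pos_x_2 = 16
pos_y_2 = 5
pos_z_2 = 5
radius_2 = 4
pos_x_3 = 2
pos_y_3 = 8
pos_z_3 = 4
height_3 = 9
pos_x_4 = 13
pos_y_4 = 6
pos_z_4 = 11
depth_4 = 4
height_4 = 5
pos_x_5 = 7
pos_y_5 = 13
radius_5 = 2
height_5 = 7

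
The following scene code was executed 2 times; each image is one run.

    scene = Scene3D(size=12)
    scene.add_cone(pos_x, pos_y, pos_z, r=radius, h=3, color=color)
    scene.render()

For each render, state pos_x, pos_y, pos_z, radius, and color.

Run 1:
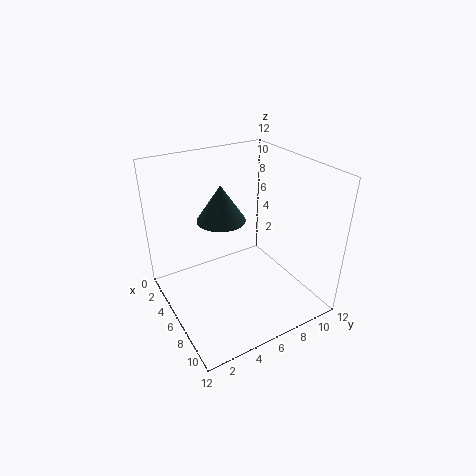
pos_x = 5
pos_y = 5
pos_z = 7.5
radius = 2
color = 'darkslategray'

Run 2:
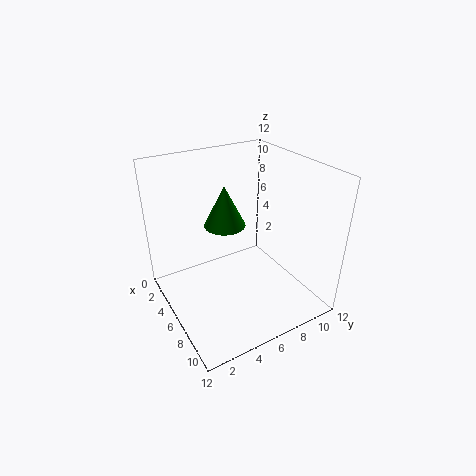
pos_x = 7.5
pos_y = 4
pos_z = 8.5
radius = 1.5
color = 'green'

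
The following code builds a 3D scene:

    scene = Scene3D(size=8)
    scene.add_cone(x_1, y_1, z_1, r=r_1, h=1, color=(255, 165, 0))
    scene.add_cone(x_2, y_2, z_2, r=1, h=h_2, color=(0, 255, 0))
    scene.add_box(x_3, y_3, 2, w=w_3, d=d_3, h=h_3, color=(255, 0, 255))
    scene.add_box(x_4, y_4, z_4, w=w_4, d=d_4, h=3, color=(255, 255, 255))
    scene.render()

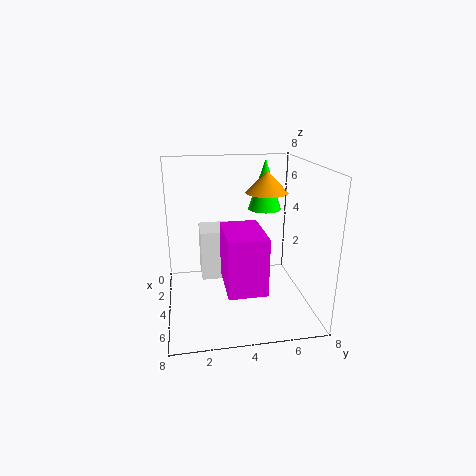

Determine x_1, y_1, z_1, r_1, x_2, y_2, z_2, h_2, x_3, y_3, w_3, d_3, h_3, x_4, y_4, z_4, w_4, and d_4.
x_1 = 6; y_1 = 5; z_1 = 7; r_1 = 1; x_2 = 2; y_2 = 6; z_2 = 5; h_2 = 3; x_3 = 4; y_3 = 3; w_3 = 3; d_3 = 2; h_3 = 3; x_4 = 1; y_4 = 2; z_4 = 1; w_4 = 2; d_4 = 2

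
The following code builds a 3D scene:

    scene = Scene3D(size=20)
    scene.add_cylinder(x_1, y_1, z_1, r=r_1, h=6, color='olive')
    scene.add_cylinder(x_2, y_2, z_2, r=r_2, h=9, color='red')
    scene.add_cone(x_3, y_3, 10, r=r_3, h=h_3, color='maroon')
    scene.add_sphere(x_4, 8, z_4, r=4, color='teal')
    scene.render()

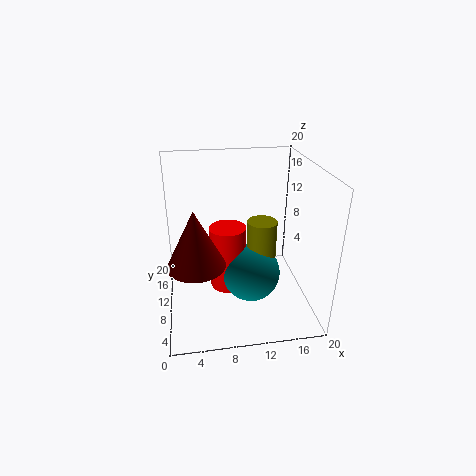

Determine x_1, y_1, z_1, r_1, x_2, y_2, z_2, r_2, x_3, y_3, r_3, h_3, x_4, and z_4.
x_1 = 13, y_1 = 8.5, z_1 = 7, r_1 = 2, x_2 = 8.5, y_2 = 9.5, z_2 = 3, r_2 = 2.5, x_3 = 4, y_3 = 4, r_3 = 3.5, h_3 = 7, x_4 = 11.5, z_4 = 5.5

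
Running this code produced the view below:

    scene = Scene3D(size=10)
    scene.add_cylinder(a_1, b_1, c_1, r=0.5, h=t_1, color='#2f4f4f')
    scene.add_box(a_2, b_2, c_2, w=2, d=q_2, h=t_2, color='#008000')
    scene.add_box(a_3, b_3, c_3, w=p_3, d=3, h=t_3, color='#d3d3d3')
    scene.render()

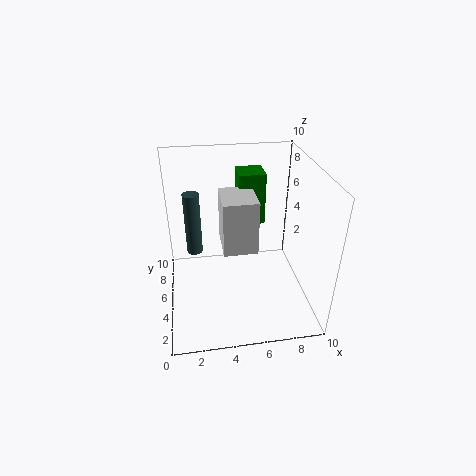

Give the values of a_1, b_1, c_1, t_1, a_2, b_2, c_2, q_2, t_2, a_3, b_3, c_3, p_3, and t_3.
a_1 = 2, b_1 = 4, c_1 = 5, t_1 = 4, a_2 = 5.5, b_2 = 7.5, c_2 = 4.5, q_2 = 2, t_2 = 4, a_3 = 4, b_3 = 5, c_3 = 3.5, p_3 = 2.5, t_3 = 4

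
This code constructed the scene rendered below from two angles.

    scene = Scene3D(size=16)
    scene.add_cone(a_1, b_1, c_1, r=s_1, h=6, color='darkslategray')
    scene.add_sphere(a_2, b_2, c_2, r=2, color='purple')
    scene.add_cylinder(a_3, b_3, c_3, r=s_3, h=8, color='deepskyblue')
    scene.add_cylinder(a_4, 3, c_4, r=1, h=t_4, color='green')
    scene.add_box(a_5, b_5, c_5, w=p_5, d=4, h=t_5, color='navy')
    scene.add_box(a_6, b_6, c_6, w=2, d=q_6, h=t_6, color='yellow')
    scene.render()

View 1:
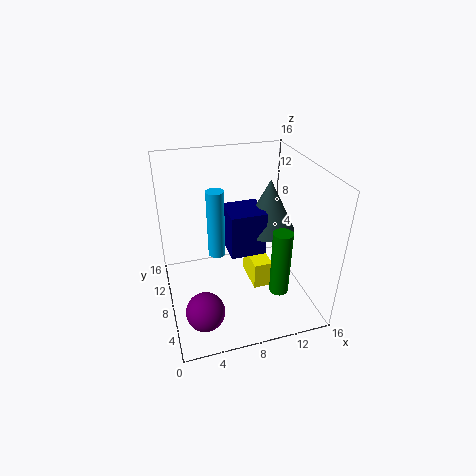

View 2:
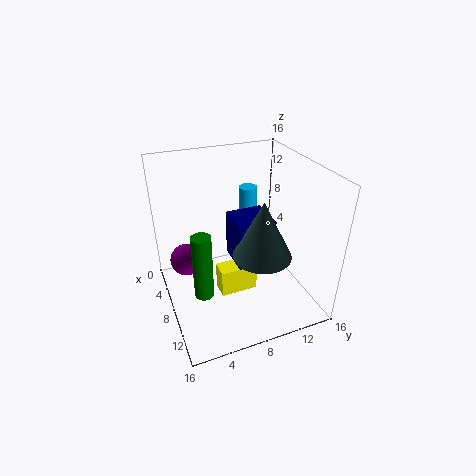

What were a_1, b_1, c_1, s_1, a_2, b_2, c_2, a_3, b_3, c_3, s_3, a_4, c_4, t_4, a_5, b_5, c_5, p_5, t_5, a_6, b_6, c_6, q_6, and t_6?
a_1 = 12, b_1 = 9, c_1 = 8, s_1 = 3, a_2 = 3, b_2 = 3, c_2 = 3, a_3 = 6, b_3 = 10, c_3 = 5, s_3 = 1, a_4 = 11, c_4 = 4, t_4 = 7, a_5 = 7, b_5 = 7, c_5 = 6, p_5 = 4, t_5 = 5, a_6 = 9, b_6 = 5, c_6 = 3, q_6 = 4, t_6 = 3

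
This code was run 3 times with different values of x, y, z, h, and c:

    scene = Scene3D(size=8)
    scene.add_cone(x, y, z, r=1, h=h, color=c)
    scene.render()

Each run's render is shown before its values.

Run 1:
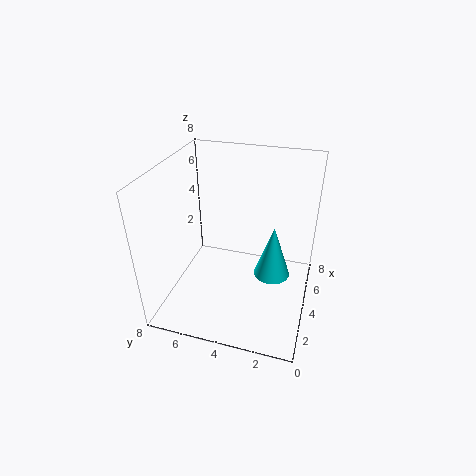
x = 4
y = 2
z = 2
h = 3
c = 'cyan'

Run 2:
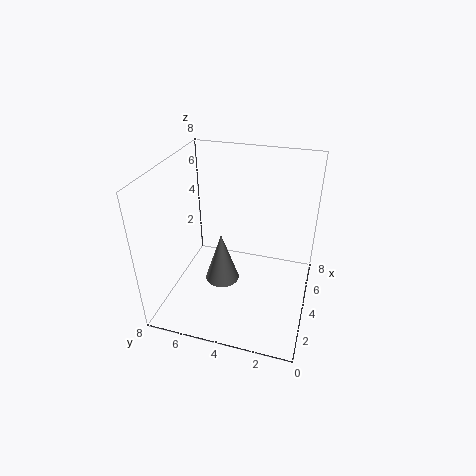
x = 4
y = 5
z = 1
h = 3
c = 'gray'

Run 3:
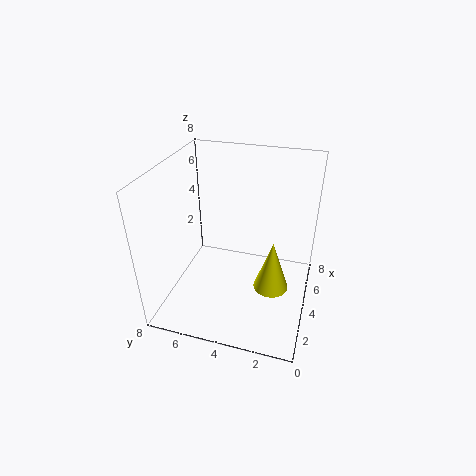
x = 4
y = 2
z = 1
h = 3
c = 'yellow'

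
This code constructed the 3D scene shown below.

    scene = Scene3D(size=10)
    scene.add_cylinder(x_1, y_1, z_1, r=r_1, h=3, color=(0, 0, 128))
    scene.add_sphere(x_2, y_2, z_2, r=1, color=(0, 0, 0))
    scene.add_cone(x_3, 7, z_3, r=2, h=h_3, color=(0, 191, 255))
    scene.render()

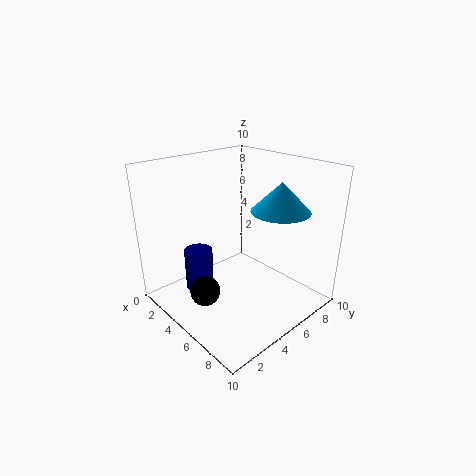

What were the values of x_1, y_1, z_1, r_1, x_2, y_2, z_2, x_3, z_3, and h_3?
x_1 = 3; y_1 = 3; z_1 = 1; r_1 = 1; x_2 = 5; y_2 = 2; z_2 = 2; x_3 = 7; z_3 = 7; h_3 = 2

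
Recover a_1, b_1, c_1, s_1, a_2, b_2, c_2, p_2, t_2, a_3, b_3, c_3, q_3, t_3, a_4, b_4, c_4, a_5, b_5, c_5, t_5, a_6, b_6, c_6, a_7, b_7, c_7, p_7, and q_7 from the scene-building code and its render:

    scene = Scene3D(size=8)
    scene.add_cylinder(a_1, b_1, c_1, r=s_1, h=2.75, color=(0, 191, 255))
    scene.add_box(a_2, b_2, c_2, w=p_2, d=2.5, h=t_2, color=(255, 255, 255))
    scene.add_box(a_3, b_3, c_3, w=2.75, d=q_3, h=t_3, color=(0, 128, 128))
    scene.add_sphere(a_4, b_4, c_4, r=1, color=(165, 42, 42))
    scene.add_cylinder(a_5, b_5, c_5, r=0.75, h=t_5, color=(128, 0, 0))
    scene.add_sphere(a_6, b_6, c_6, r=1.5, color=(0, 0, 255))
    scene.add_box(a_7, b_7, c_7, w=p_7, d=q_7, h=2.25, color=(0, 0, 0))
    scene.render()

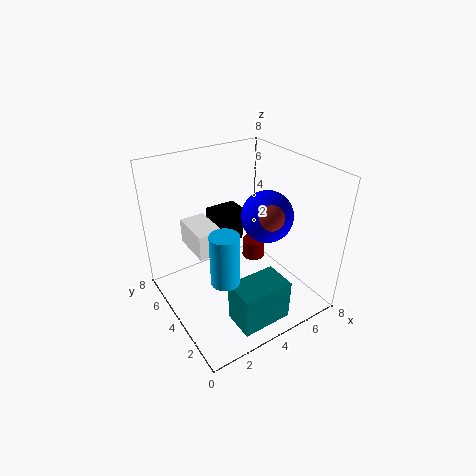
a_1 = 2.25
b_1 = 2.5
c_1 = 2.75
s_1 = 0.75
a_2 = 2
b_2 = 4.75
c_2 = 2.75
p_2 = 1.5
t_2 = 1.5
a_3 = 2.25
b_3 = 0.5
c_3 = 0.5
q_3 = 1.75
t_3 = 2.25
a_4 = 5.75
b_4 = 3.5
c_4 = 5
a_5 = 6.75
b_5 = 6.25
c_5 = 0.5
t_5 = 1.25
a_6 = 6
b_6 = 4
c_6 = 4.75
a_7 = 4
b_7 = 6.5
c_7 = 2
p_7 = 2
q_7 = 1.25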